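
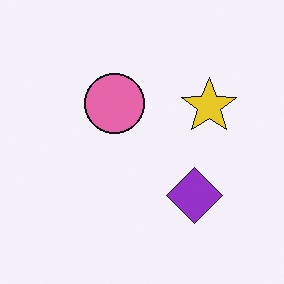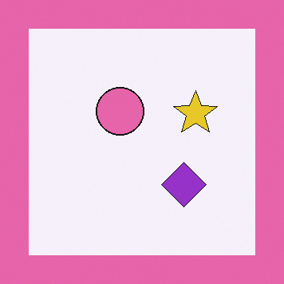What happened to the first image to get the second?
The image was framed with a pink border.

A solid pink frame runs around the edge of the second image, with the content slightly shrunk inside it.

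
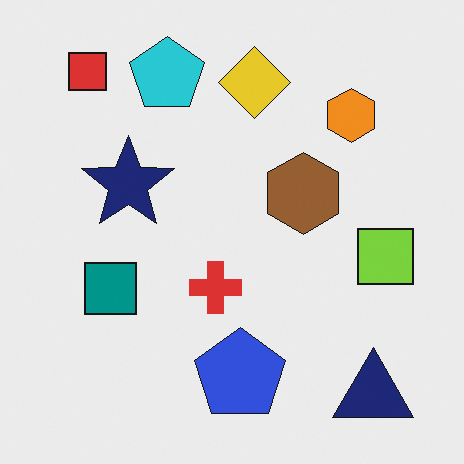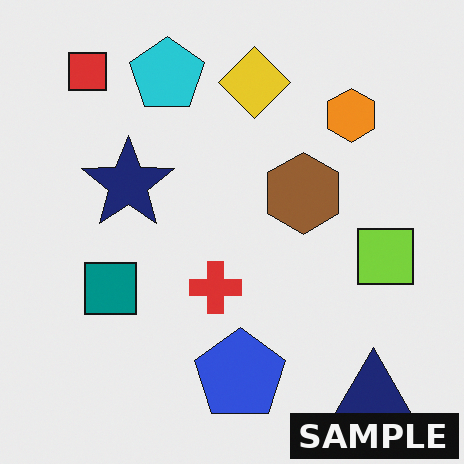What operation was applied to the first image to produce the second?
It was watermarked with the text "SAMPLE" in the lower-right corner.

A dark label reading "SAMPLE" appears in the lower-right corner.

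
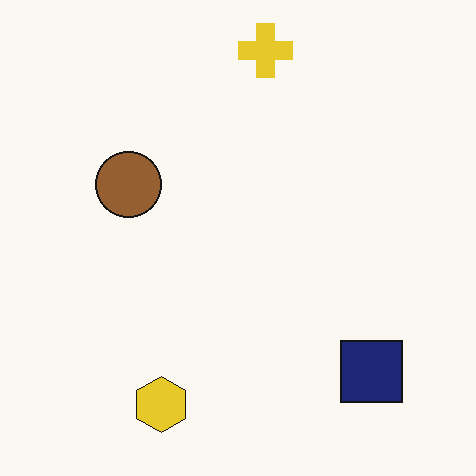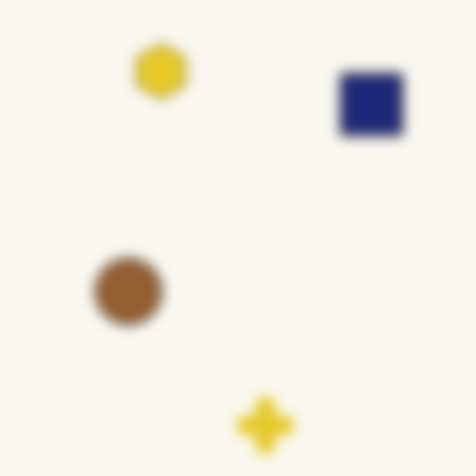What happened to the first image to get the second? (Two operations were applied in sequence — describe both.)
Flipped vertically (top ↔ bottom), then strongly gaussian-blurred.

The yellow cross is in the top of the first image and the bottom of the second — shapes on opposite sides of the horizontal midline have swapped in a mirror flip. Shape edges and outlines are uniformly softened across the whole image.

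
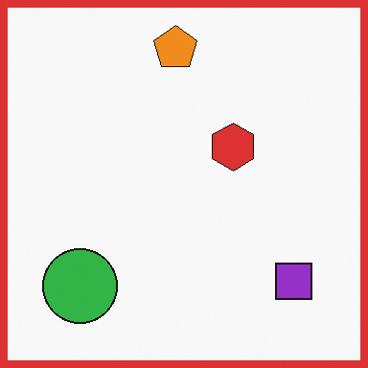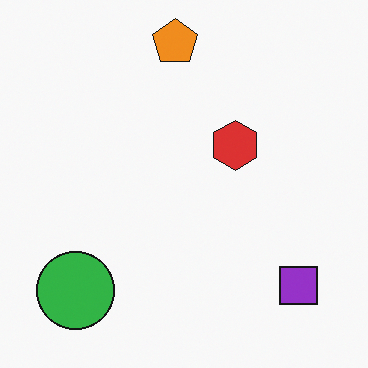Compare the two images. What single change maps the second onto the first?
This is the original image framed with a red border.

A solid red frame runs around the edge of the first image, with the content slightly shrunk inside it.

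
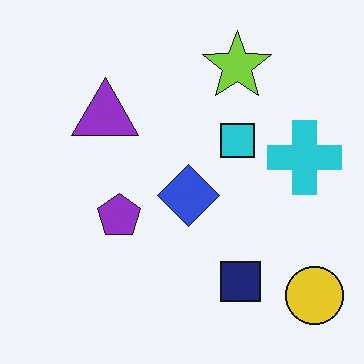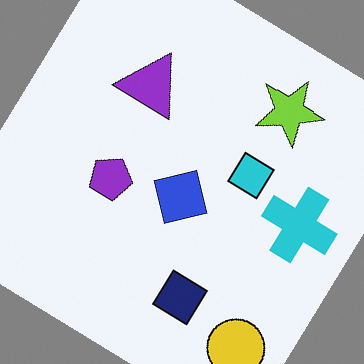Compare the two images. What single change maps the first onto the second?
The second image is the first rotated clockwise by a large amount — several tens of degrees.

Every shape is tilted by the same angle and the image corners show triangular fill wedges — a whole-image rotation by a non-right angle.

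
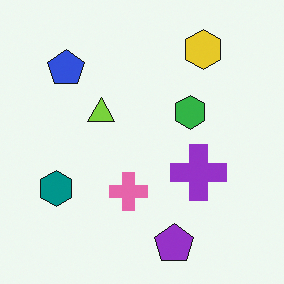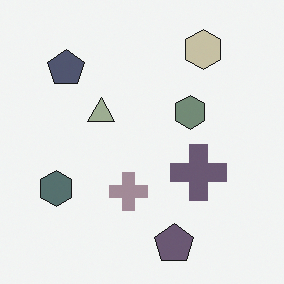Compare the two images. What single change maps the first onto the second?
It was heavily desaturated.

All colors are more muted and greyish — a global saturation change.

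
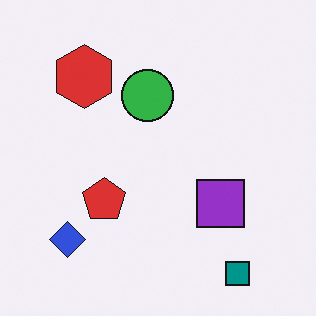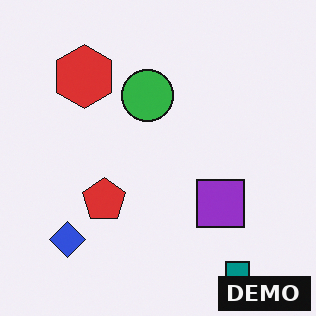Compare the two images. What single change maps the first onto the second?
It was watermarked with the text "DEMO" in the lower-right corner.

A dark label reading "DEMO" appears in the lower-right corner.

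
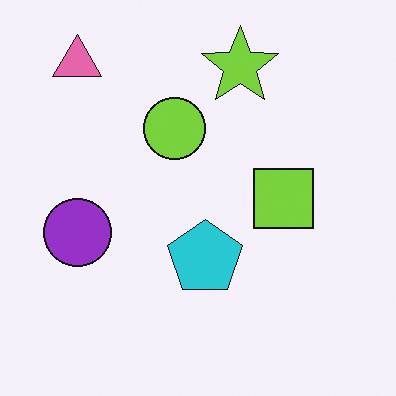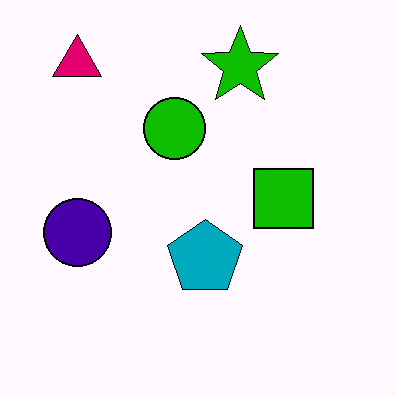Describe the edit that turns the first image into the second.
The transformation is: boosted in contrast.

Tones are pushed away from mid-grey across the whole image — a global contrast change.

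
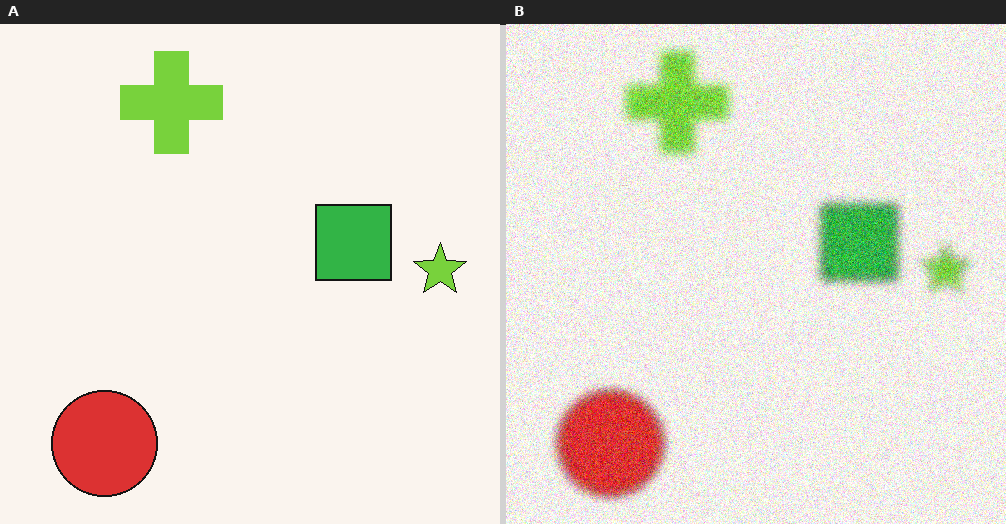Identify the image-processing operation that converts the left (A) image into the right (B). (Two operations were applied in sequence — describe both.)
This is the original image strongly gaussian-blurred, then degraded with a thick layer of grain.

Shape edges and outlines are uniformly softened across the whole image. Random speckle covers the whole image, including the flat background.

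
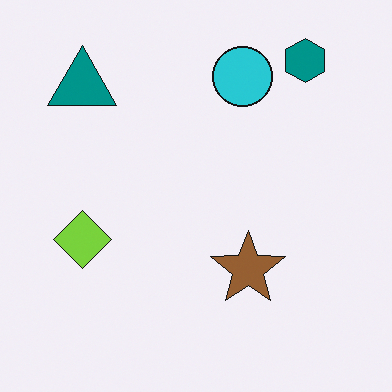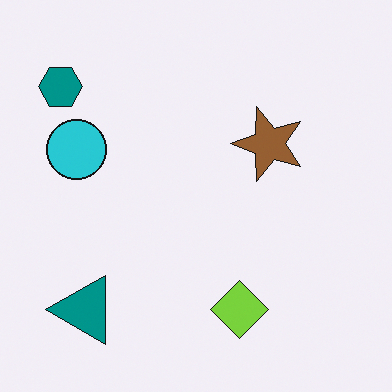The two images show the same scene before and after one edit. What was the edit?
The transformation is: rotated 90° counter-clockwise.

The teal hexagon sits in the top-right of the first image and the top-left of the second — consistent with a whole-image 90° counter-clockwise rotation.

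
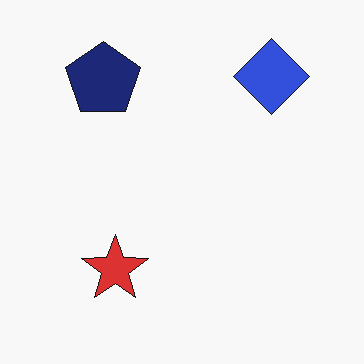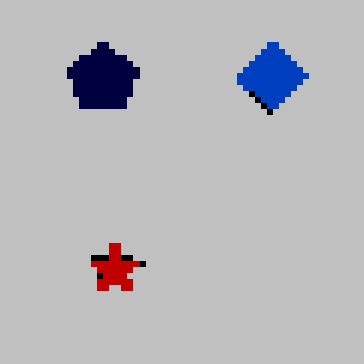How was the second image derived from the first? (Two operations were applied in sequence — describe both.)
It was heavily posterized to just a handful of flat colors, then moderately pixelated.

Each flat color has snapped to a coarser quantized level — most visibly, the near-white background has dropped to a flat grey. Shapes are reduced to large square blocks; fine edges and outlines are lost — a downscale-then-upscale (mosaic) effect.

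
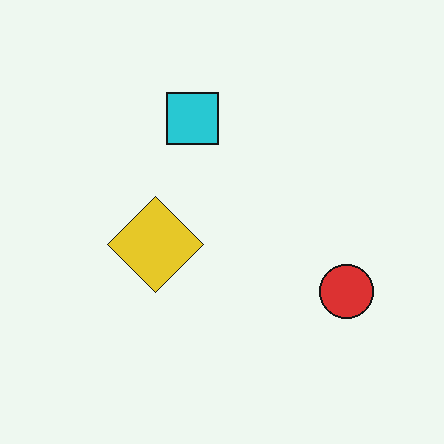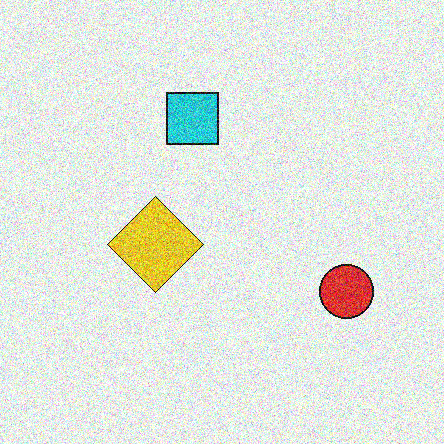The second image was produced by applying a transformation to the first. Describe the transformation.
The image was degraded with a thick layer of grain.

Random speckle covers the whole image, including the flat background.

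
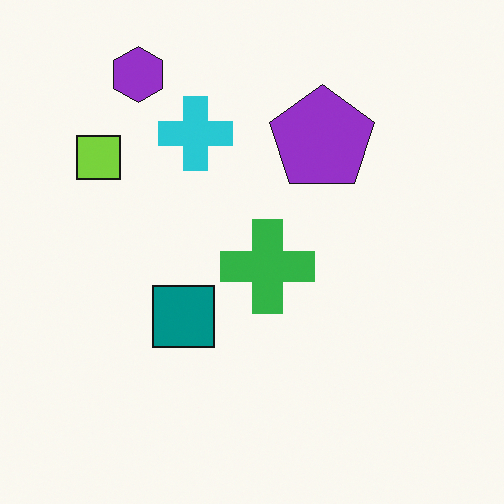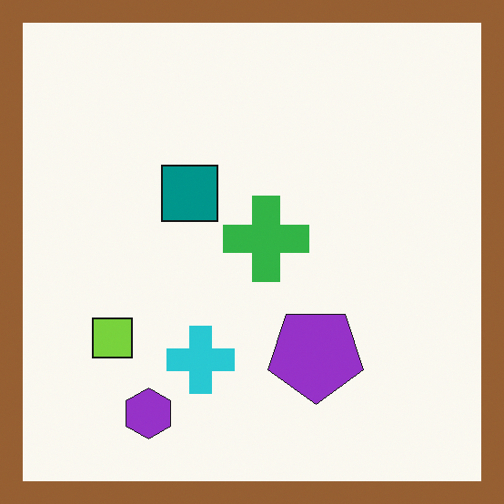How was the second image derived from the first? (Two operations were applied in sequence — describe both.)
Flipped vertically (top ↔ bottom), then framed with a brown border.

The purple hexagon is in the top-left of the first image and the bottom-left of the second — shapes on opposite sides of the horizontal midline have swapped in a mirror flip. A solid brown frame runs around the edge of the second image, with the content slightly shrunk inside it.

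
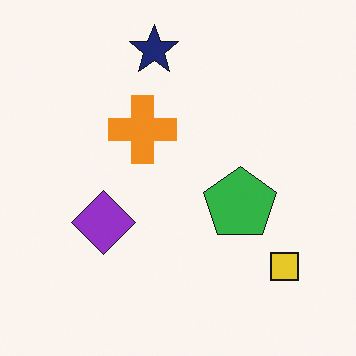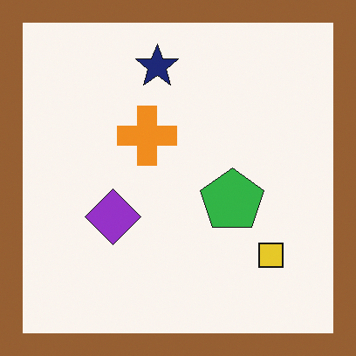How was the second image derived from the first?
Framed with a brown border.

A solid brown frame runs around the edge of the second image, with the content slightly shrunk inside it.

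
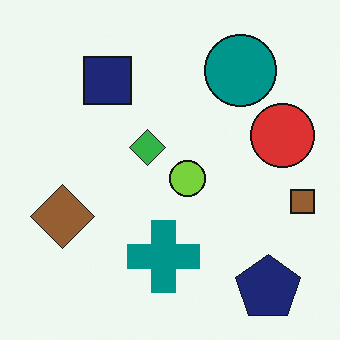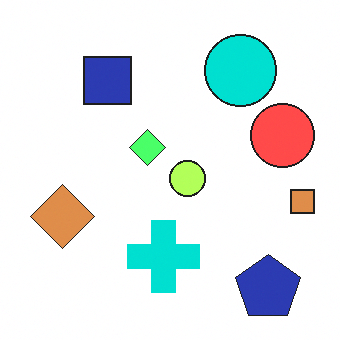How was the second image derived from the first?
The transformation is: substantially brightened.

Every pixel — background and shapes alike — is uniformly brightened.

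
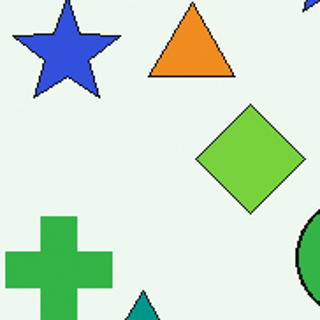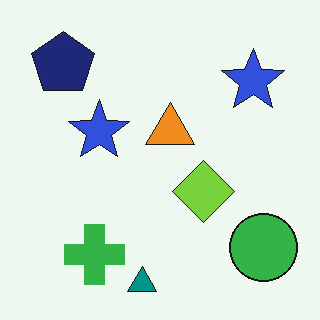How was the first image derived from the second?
Cropped to a noticeably smaller region and rescaled.

The visible shapes are larger and the field of view is narrower; shapes near the original edges may be partly or wholly outside the frame — a crop-and-rescale.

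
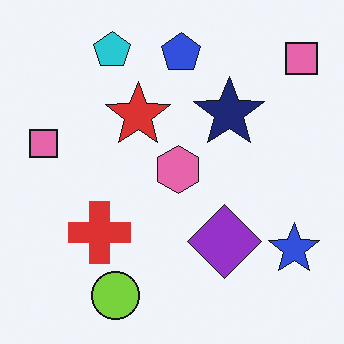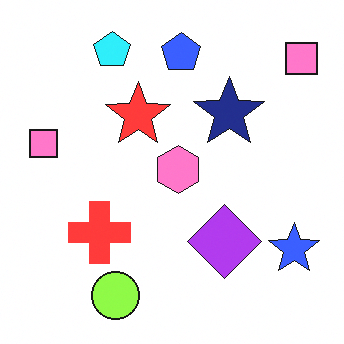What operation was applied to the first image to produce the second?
It was brightened a little.

Every pixel — background and shapes alike — is uniformly brightened.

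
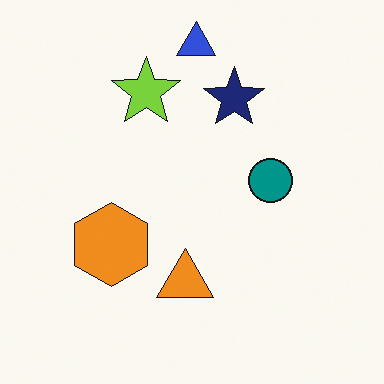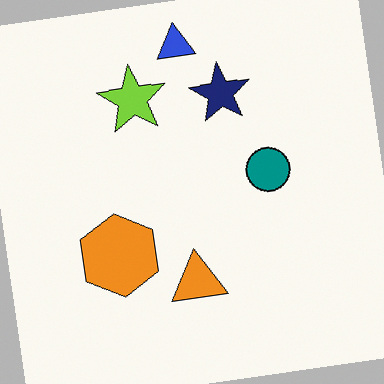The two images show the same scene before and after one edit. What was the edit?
The second image is the first rotated counter-clockwise by a few degrees.

Every shape is tilted by the same angle and the image corners show triangular fill wedges — a whole-image rotation by a non-right angle.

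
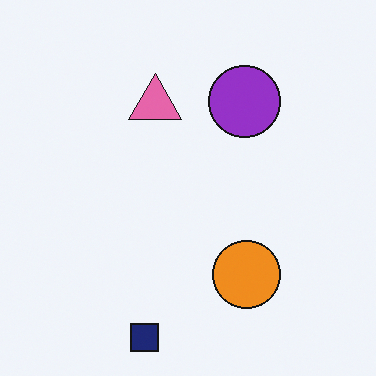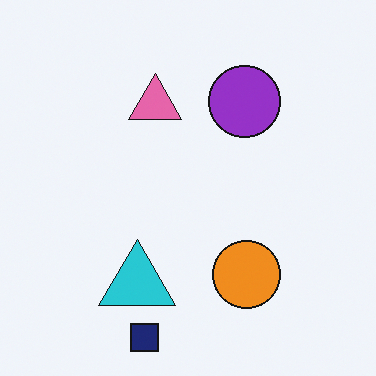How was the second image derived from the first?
It was overlaid with an additional cyan triangle.

A cyan triangle appears in the second image that is absent from the first.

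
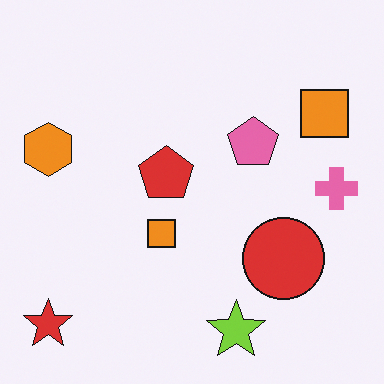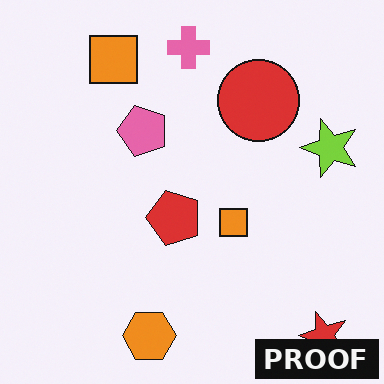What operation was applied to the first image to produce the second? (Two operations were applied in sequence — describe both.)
The image was rotated 90° counter-clockwise, then watermarked with the text "PROOF" in the lower-right corner.

The red star sits in the bottom-left of the first image and the bottom-right of the second — consistent with a whole-image 90° counter-clockwise rotation. A dark label reading "PROOF" appears in the lower-right corner.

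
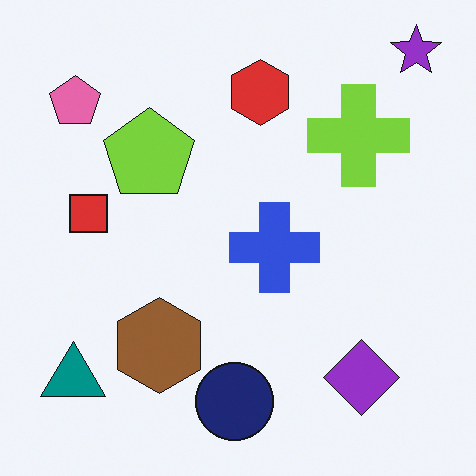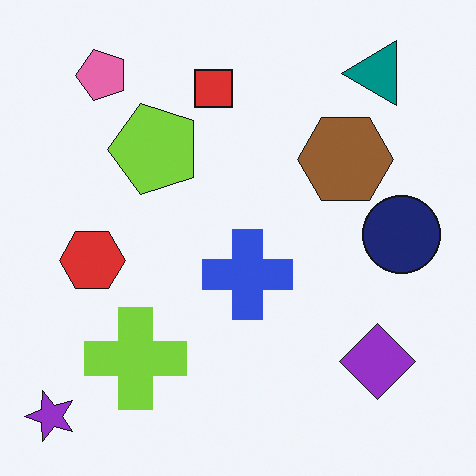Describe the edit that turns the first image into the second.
The transformation is: transposed (reflected across the top-left ↔ bottom-right diagonal).

Shapes have swapped their row and column positions — what was in the top-right is now in the bottom-left — a diagonal reflection.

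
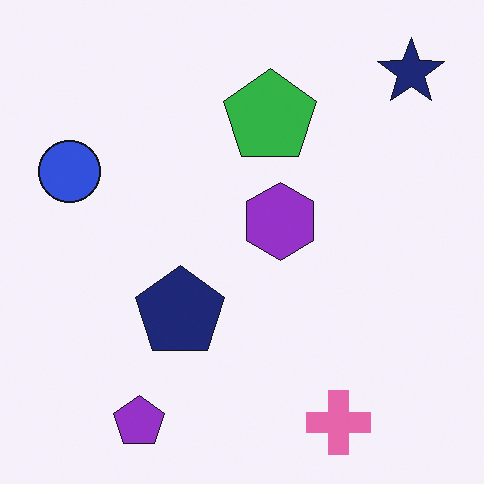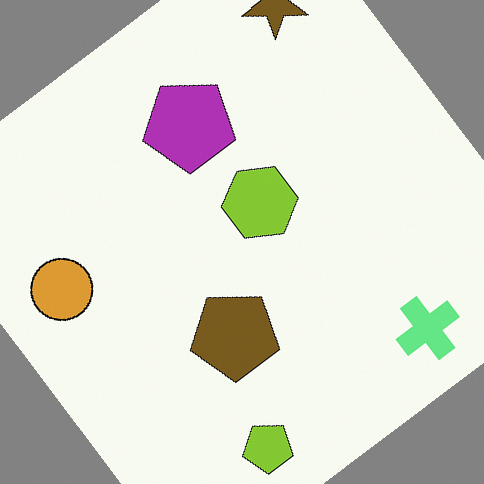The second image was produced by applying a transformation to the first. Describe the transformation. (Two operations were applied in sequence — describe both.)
It was hue-shifted by a large amount, then rotated counter-clockwise by a large amount — several tens of degrees.

Every shape's color has rotated by the same amount around the hue wheel — a uniform hue shift. Every shape is tilted by the same angle and the image corners show triangular fill wedges — a whole-image rotation by a non-right angle.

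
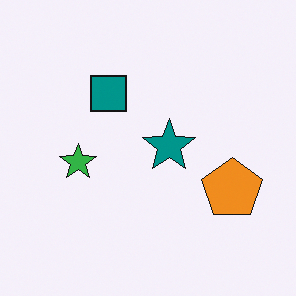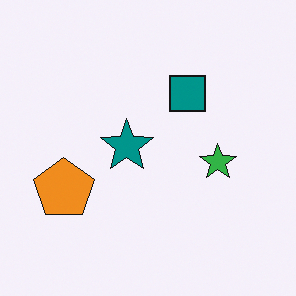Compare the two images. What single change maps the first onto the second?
The second image is the first flipped horizontally (left ↔ right).

The orange pentagon is in the right of the first image and the left of the second — shapes on opposite sides of the vertical midline have swapped in a mirror flip.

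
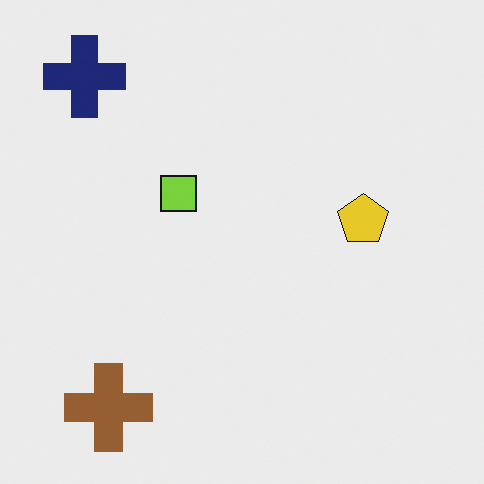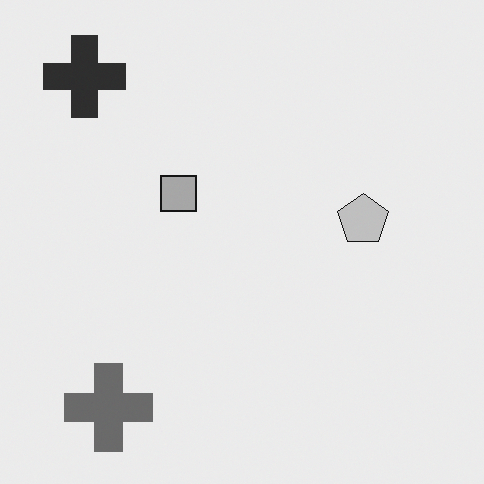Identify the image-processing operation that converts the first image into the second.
This is the original image converted to grayscale.

All color is removed — every shape is now a shade of grey.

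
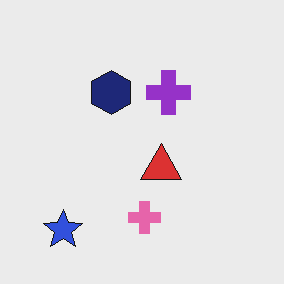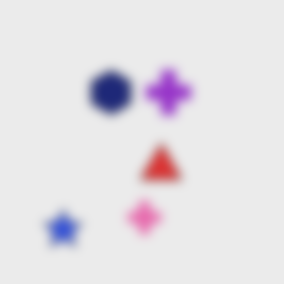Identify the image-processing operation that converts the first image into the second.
It was heavily blurred.

Shape edges and outlines are uniformly softened across the whole image.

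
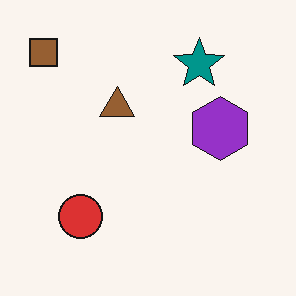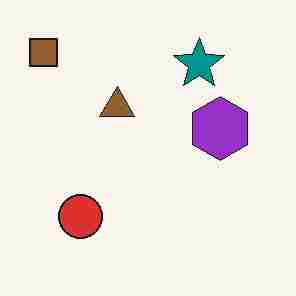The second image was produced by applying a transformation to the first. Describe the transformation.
The second image is the first degraded with heavy JPEG compression.

Blocky 8×8 compression artifacts appear around shape edges and the flat background shows ringing — characteristic JPEG degradation.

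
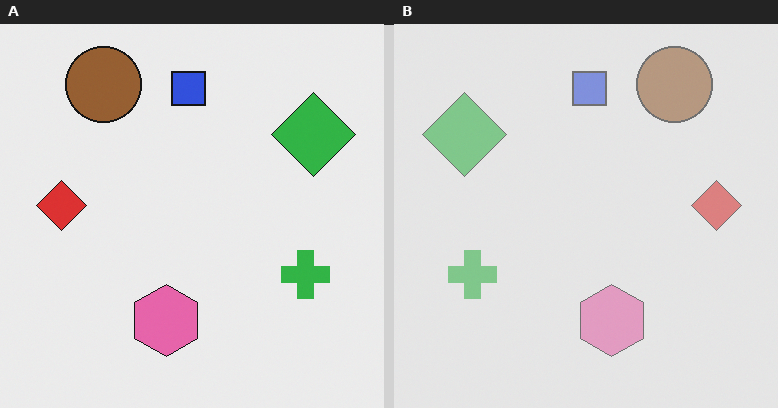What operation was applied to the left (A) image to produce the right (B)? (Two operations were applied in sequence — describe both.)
The transformation is: flipped horizontally (left ↔ right), then given much lower contrast.

The red diamond is in the left of the left (A) image and the right of the right (B) — shapes on opposite sides of the vertical midline have swapped in a mirror flip. Tones are pushed toward mid-grey across the whole image — a global contrast change.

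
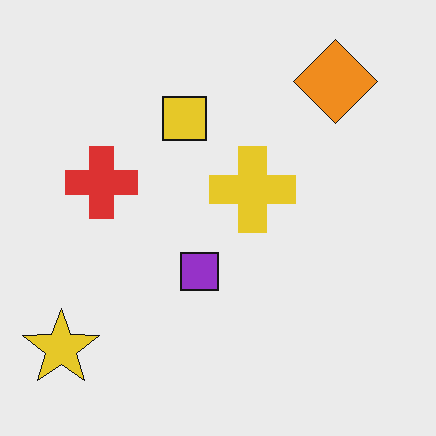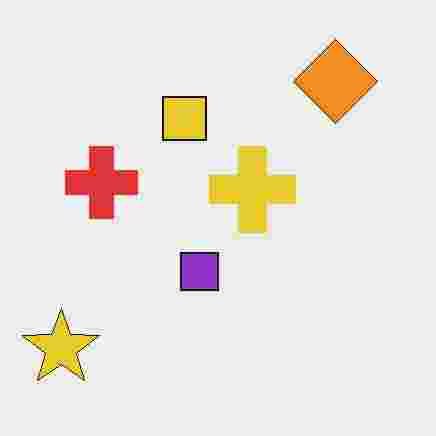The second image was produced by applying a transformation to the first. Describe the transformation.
This is the original image heavily JPEG-compressed with obvious blocking artifacts.

Blocky 8×8 compression artifacts appear around shape edges and the flat background shows ringing — characteristic JPEG degradation.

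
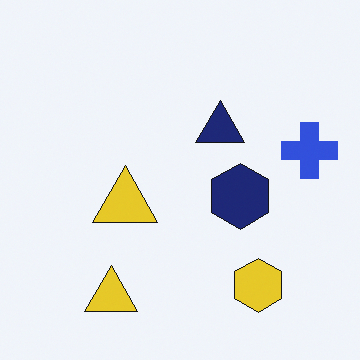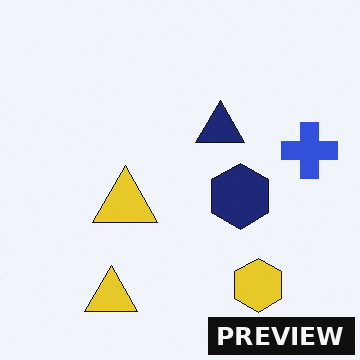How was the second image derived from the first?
This is the original image watermarked with the text "PREVIEW" in the lower-right corner.

A dark label reading "PREVIEW" appears in the lower-right corner.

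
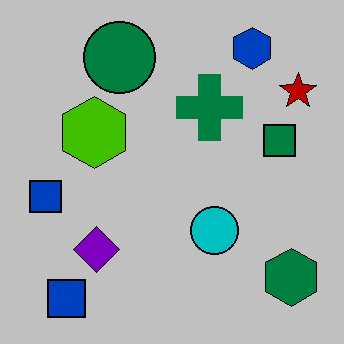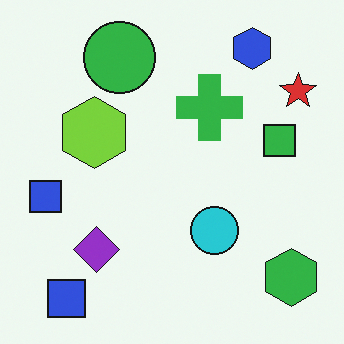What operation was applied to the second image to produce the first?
The transformation is: heavily posterized to just a handful of flat colors.

Each flat color has snapped to a coarser quantized level — most visibly, the near-white background has dropped to a flat grey.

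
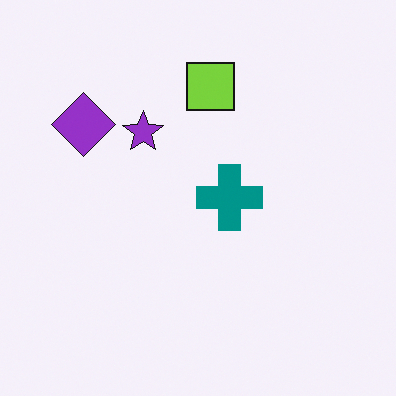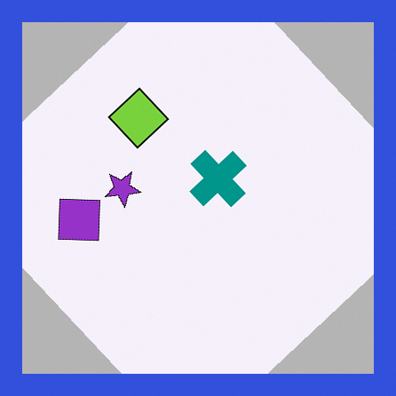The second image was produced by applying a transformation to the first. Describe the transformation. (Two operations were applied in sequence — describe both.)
Rotated counter-clockwise by a large amount — several tens of degrees, then framed with a blue border.

Every shape is tilted by the same angle and the image corners show triangular fill wedges — a whole-image rotation by a non-right angle. A solid blue frame runs around the edge of the second image, with the content slightly shrunk inside it.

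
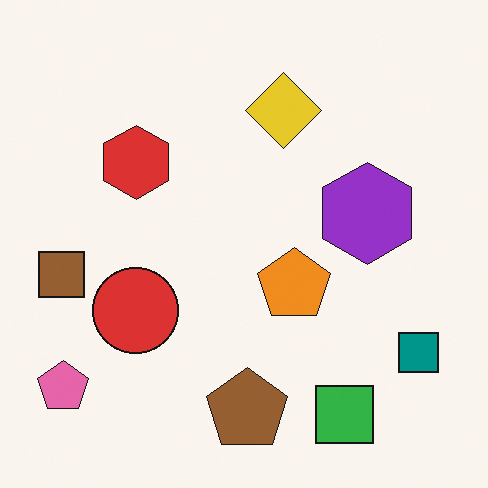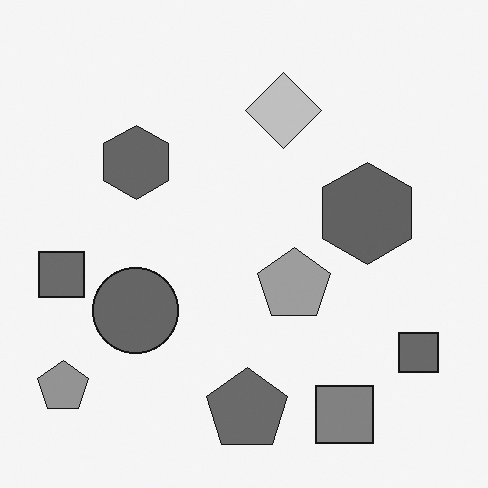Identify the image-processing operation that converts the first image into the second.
The transformation is: converted to grayscale.

All color is removed — every shape is now a shade of grey.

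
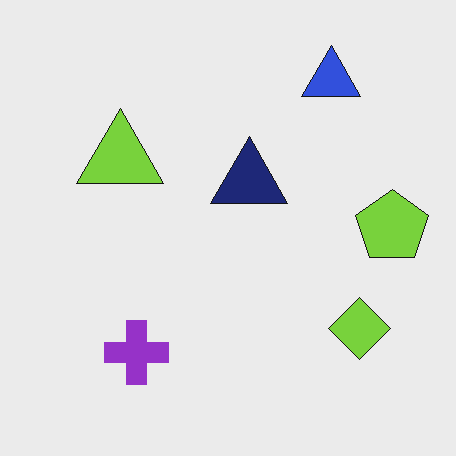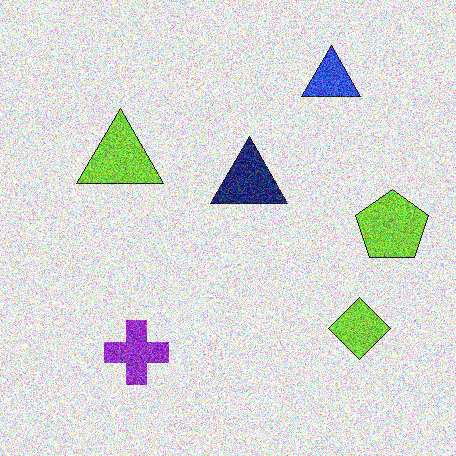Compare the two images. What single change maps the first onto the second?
The image was degraded with heavy additive noise.

Random speckle covers the whole image, including the flat background.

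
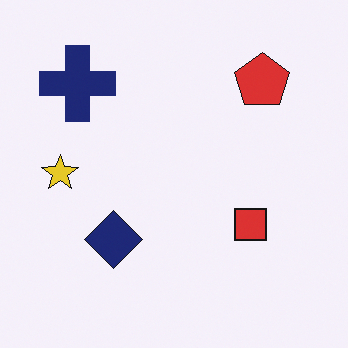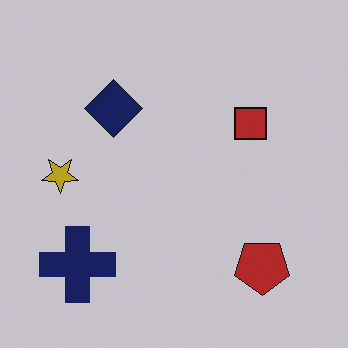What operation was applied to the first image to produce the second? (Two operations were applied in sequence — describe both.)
This is the original image flipped vertically (top ↔ bottom), then slightly darkened.

The red pentagon is in the top-right of the first image and the bottom-right of the second — shapes on opposite sides of the horizontal midline have swapped in a mirror flip. Every pixel — background and shapes alike — is uniformly darkened.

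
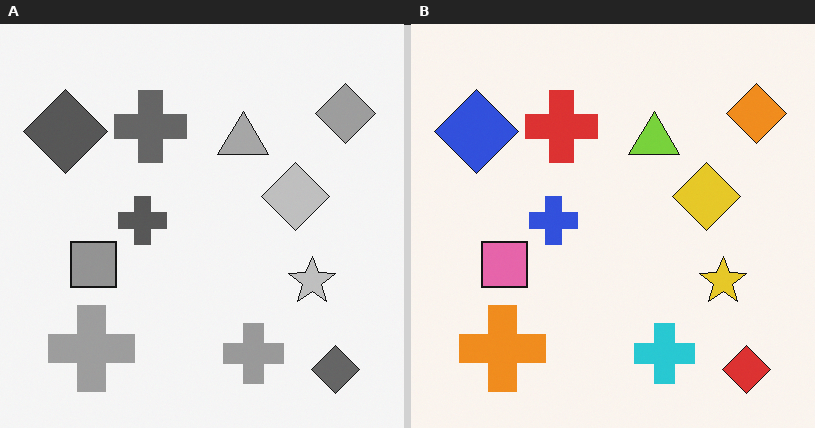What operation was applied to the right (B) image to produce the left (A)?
The image was converted to grayscale.

All color is removed — every shape is now a shade of grey.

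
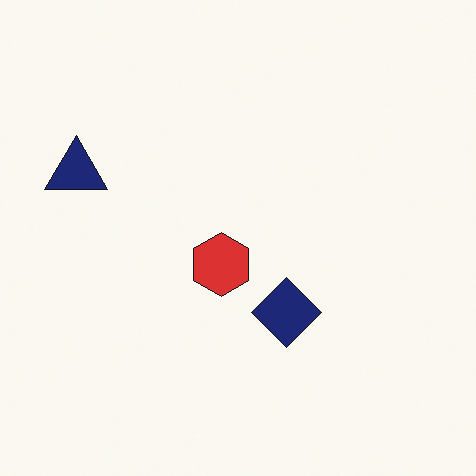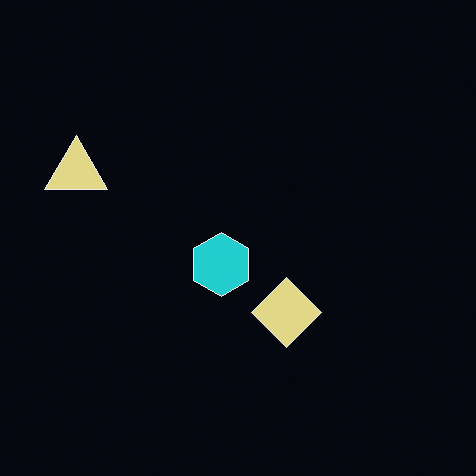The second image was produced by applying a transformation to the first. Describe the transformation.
The second image is the first color-inverted (negative).

The light background has become dark and every shape's color is its complement — a photographic negative.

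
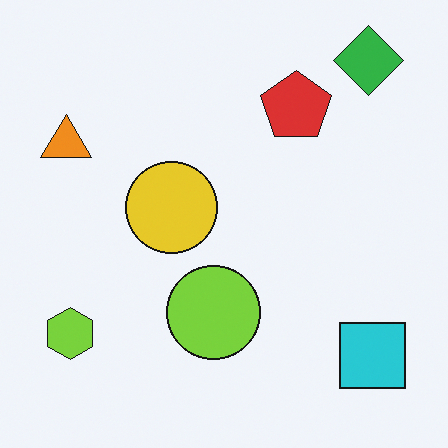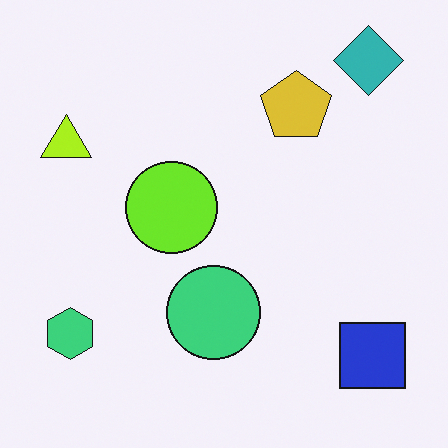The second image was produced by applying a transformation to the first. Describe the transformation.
This is the original image hue-shifted by a small amount.

Every shape's color has rotated by the same amount around the hue wheel — a uniform hue shift.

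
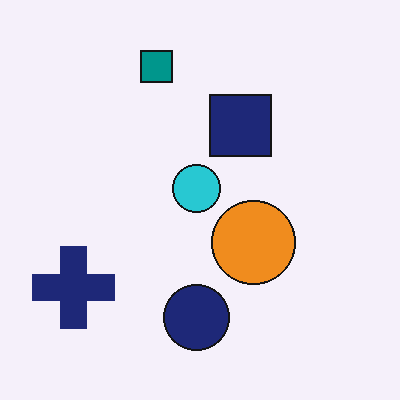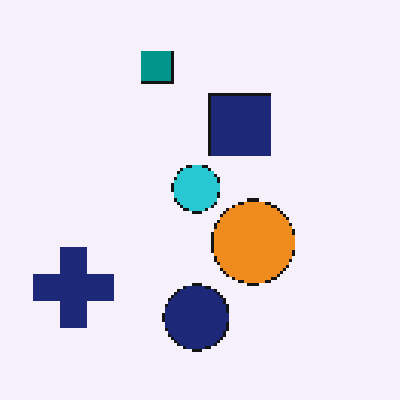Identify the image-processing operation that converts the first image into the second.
The image was mildly pixelated.

Shapes are reduced to large square blocks; fine edges and outlines are lost — a downscale-then-upscale (mosaic) effect.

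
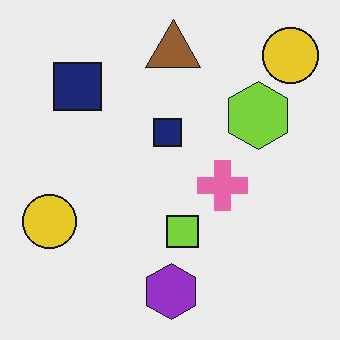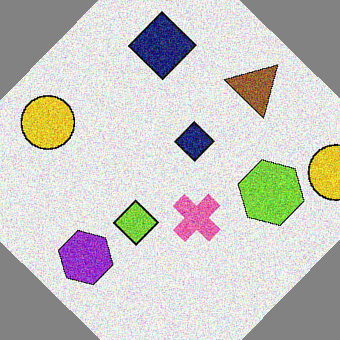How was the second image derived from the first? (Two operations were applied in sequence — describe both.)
The transformation is: degraded with moderate additive noise, then rotated clockwise by a large amount — several tens of degrees.

Random speckle covers the whole image, including the flat background. Every shape is tilted by the same angle and the image corners show triangular fill wedges — a whole-image rotation by a non-right angle.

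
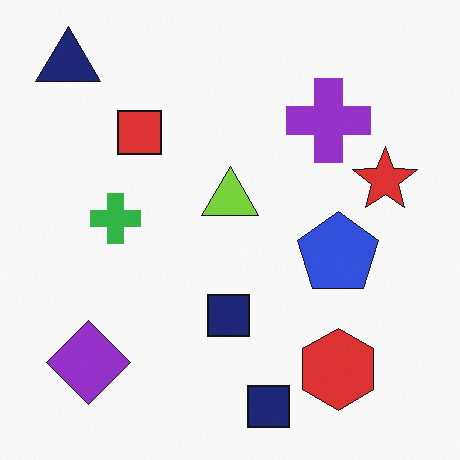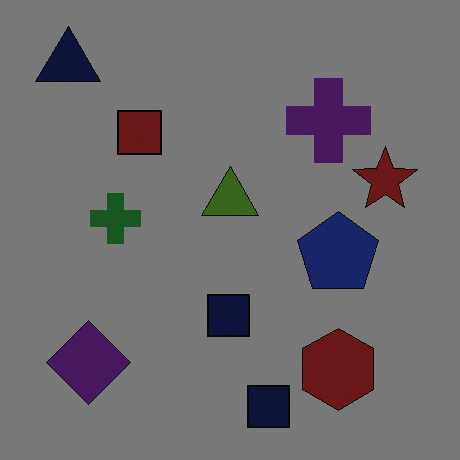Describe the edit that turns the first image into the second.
It was substantially darkened.

Every pixel — background and shapes alike — is uniformly darkened.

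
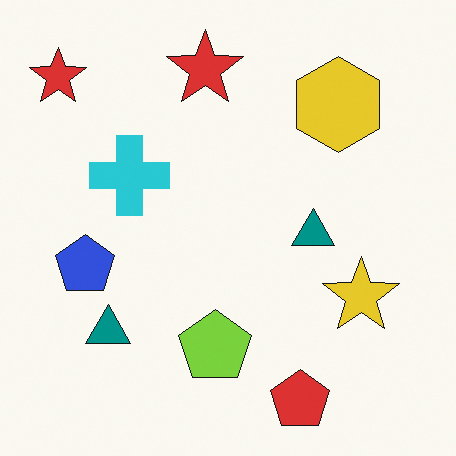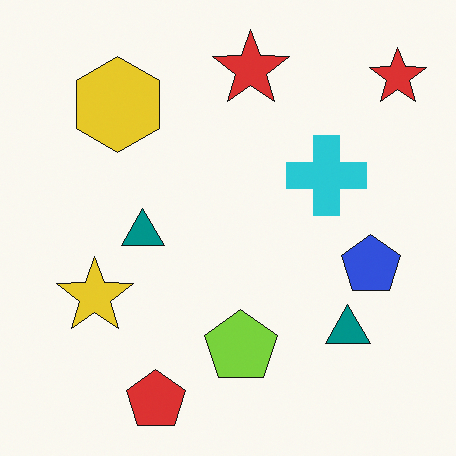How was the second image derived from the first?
It was flipped horizontally (left ↔ right).

The blue pentagon is in the left of the first image and the right of the second — shapes on opposite sides of the vertical midline have swapped in a mirror flip.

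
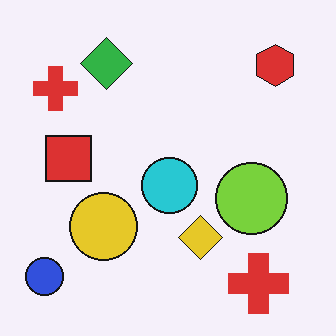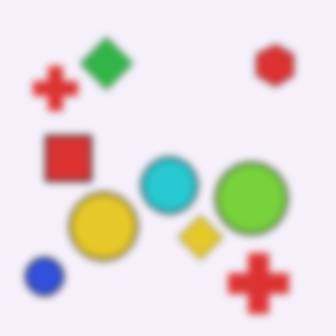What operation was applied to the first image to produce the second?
The transformation is: moderately blurred.

Shape edges and outlines are uniformly softened across the whole image.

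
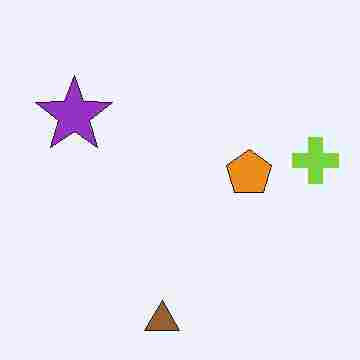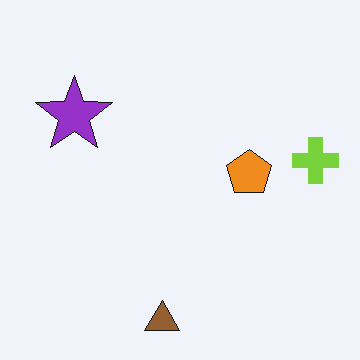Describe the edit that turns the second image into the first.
Heavily JPEG-compressed with obvious blocking artifacts.

Blocky 8×8 compression artifacts appear around shape edges and the flat background shows ringing — characteristic JPEG degradation.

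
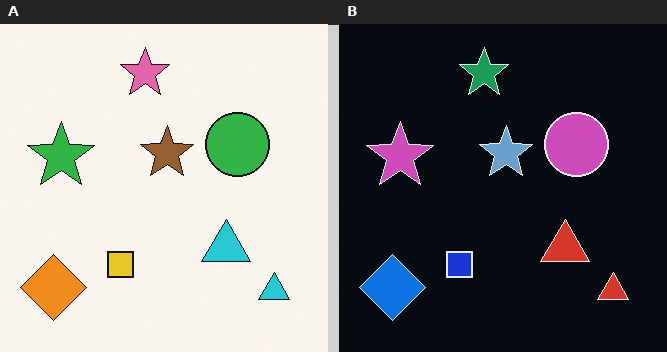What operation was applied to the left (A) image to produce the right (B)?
This is the original image color-inverted (negative).

The light background has become dark and every shape's color is its complement — a photographic negative.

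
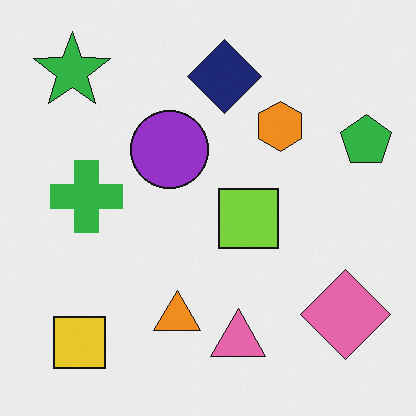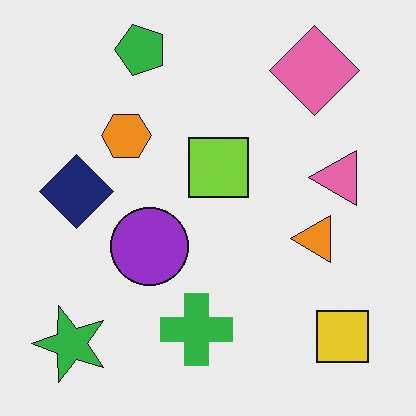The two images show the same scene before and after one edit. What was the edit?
The transformation is: rotated 90° counter-clockwise.

The green star sits in the top-left of the first image and the bottom-left of the second — consistent with a whole-image 90° counter-clockwise rotation.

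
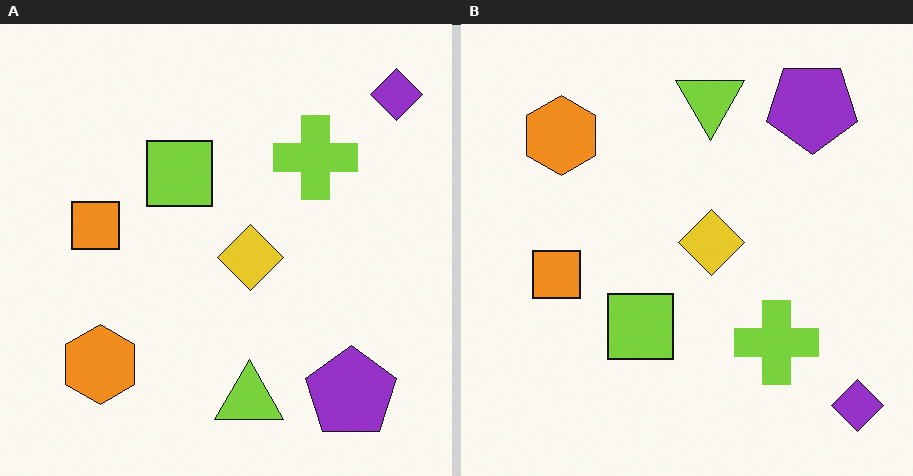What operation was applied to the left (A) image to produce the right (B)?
The image was flipped vertically (top ↔ bottom).

The purple diamond is in the top-right of the left (A) image and the bottom-right of the right (B) — shapes on opposite sides of the horizontal midline have swapped in a mirror flip.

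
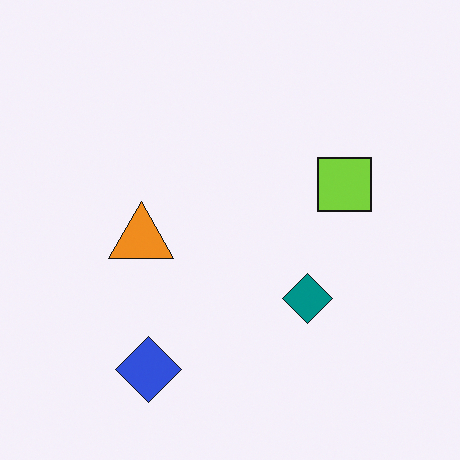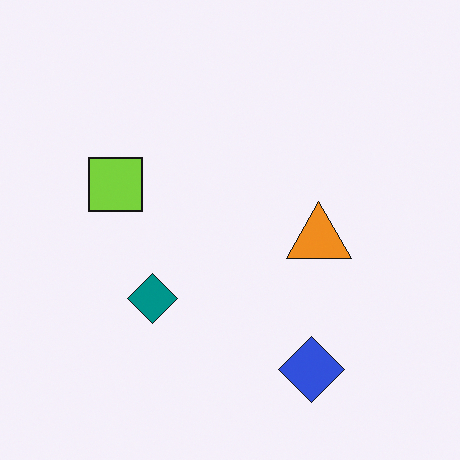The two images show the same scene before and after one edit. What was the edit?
It was flipped horizontally (left ↔ right).

The lime square is in the right of the first image and the left of the second — shapes on opposite sides of the vertical midline have swapped in a mirror flip.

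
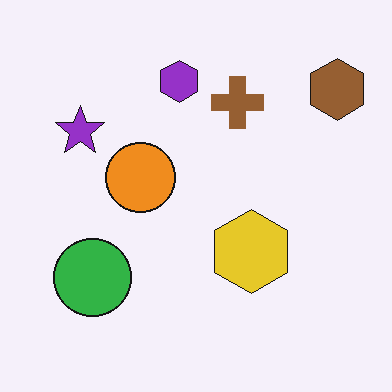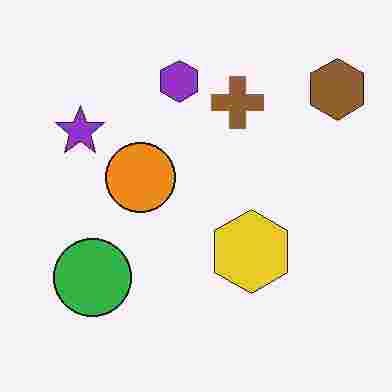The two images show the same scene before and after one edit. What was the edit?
It was degraded with heavy JPEG compression.

Blocky 8×8 compression artifacts appear around shape edges and the flat background shows ringing — characteristic JPEG degradation.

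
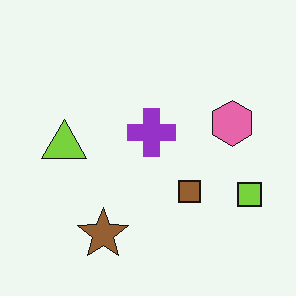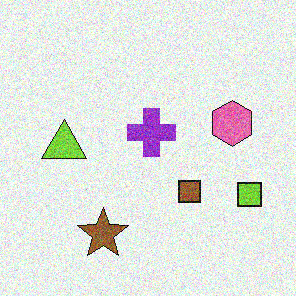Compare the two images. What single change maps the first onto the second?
The second image is the first degraded with strong gaussian noise.

Random speckle covers the whole image, including the flat background.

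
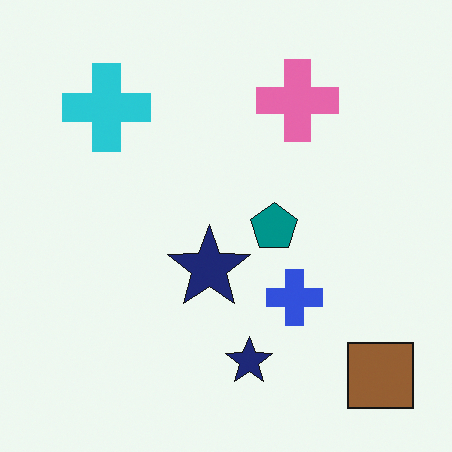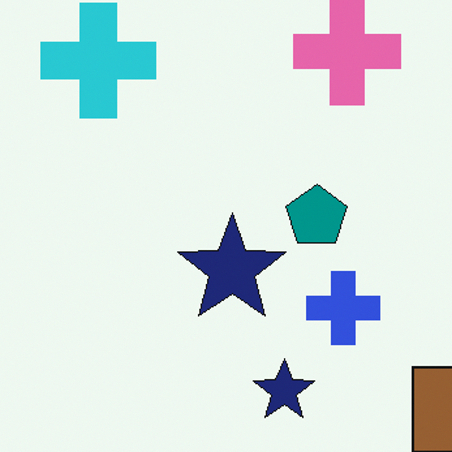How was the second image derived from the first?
The image was cropped slightly and scaled back up.

The visible shapes are larger and the field of view is narrower; shapes near the original edges may be partly or wholly outside the frame — a crop-and-rescale.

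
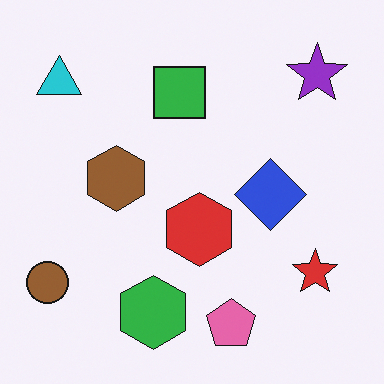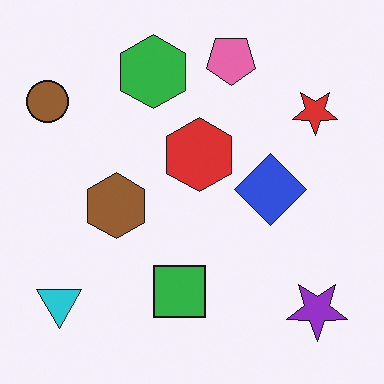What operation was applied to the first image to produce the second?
It was flipped vertically (top ↔ bottom).

The pink pentagon is in the bottom of the first image and the top of the second — shapes on opposite sides of the horizontal midline have swapped in a mirror flip.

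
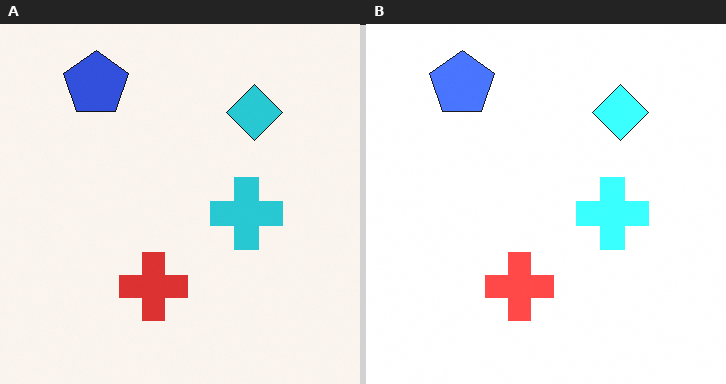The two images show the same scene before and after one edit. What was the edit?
The right (B) image is the left (A) brightened a lot.

Every pixel — background and shapes alike — is uniformly brightened.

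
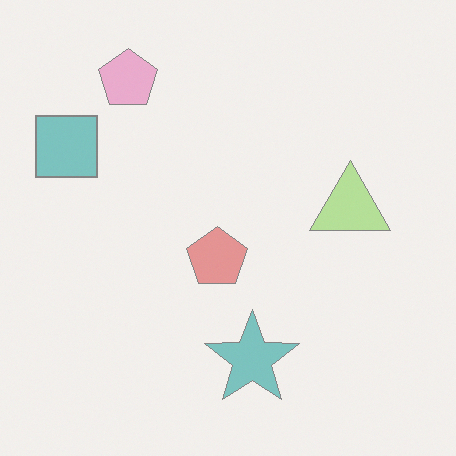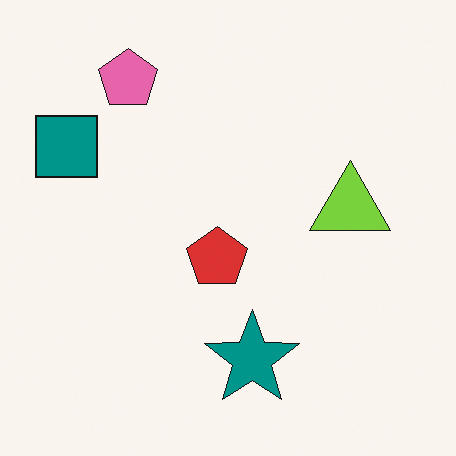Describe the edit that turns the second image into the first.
Given much lower contrast.

Tones are pushed toward mid-grey across the whole image — a global contrast change.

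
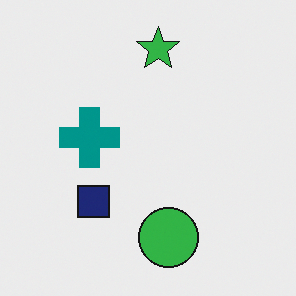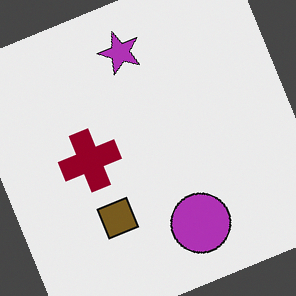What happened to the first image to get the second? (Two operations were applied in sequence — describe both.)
This is the original image rotated counter-clockwise by a moderate amount, then hue-shifted through roughly half the color wheel.

Every shape is tilted by the same angle and the image corners show triangular fill wedges — a whole-image rotation by a non-right angle. Every shape's color has rotated by the same amount around the hue wheel — a uniform hue shift.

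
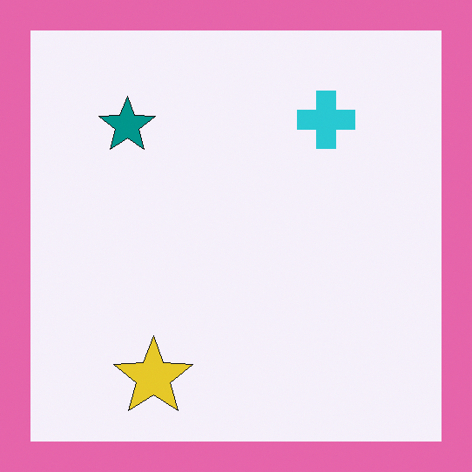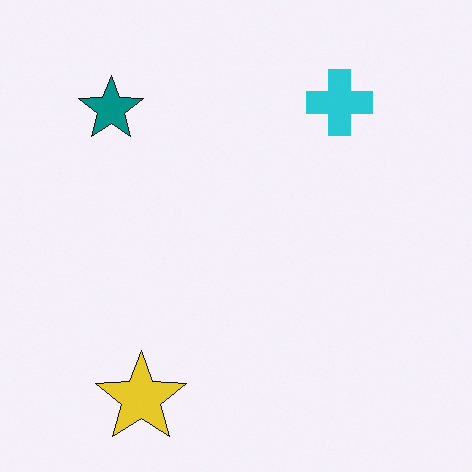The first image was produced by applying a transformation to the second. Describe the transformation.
The first image is the second framed with a pink border.

A solid pink frame runs around the edge of the first image, with the content slightly shrunk inside it.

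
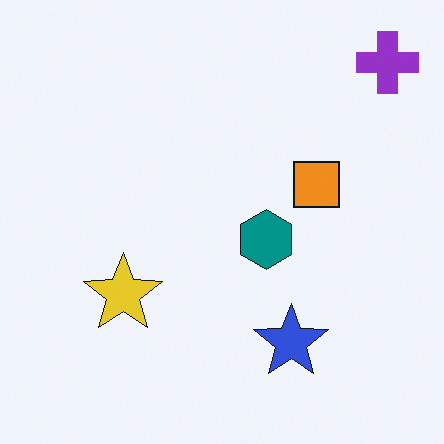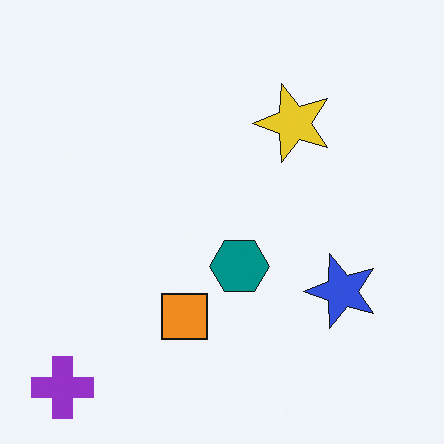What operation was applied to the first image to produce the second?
The transformation is: transposed (reflected across the top-left ↔ bottom-right diagonal).

Shapes have swapped their row and column positions — what was in the top-right is now in the bottom-left — a diagonal reflection.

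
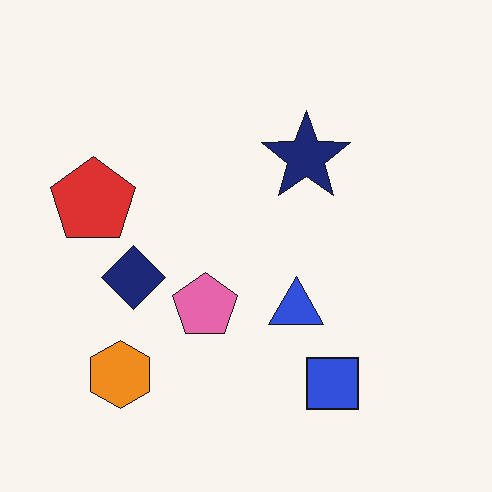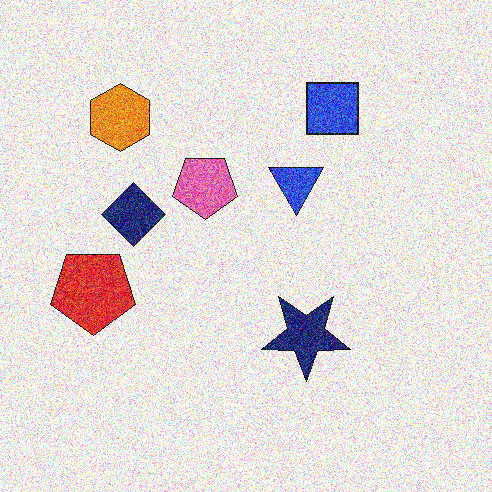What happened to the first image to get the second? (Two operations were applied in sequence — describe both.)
The second image is the first flipped vertically (top ↔ bottom), then degraded with heavy additive noise.

The blue square is in the bottom-right of the first image and the top-right of the second — shapes on opposite sides of the horizontal midline have swapped in a mirror flip. Random speckle covers the whole image, including the flat background.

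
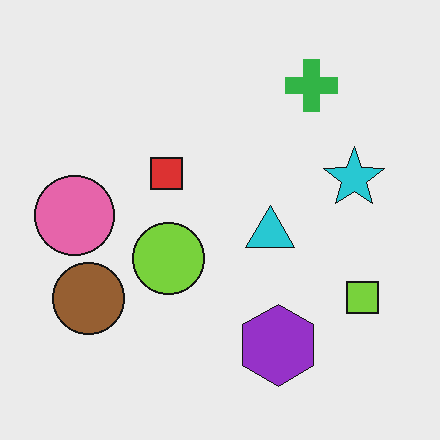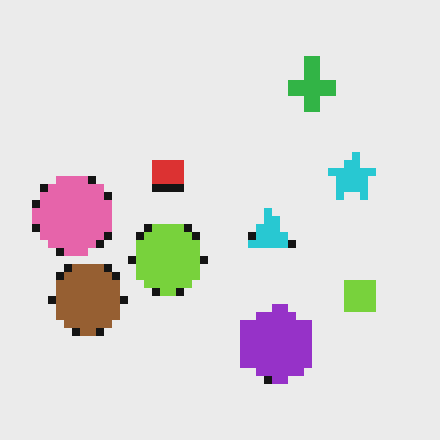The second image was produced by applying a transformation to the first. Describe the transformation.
It was moderately pixelated.

Shapes are reduced to large square blocks; fine edges and outlines are lost — a downscale-then-upscale (mosaic) effect.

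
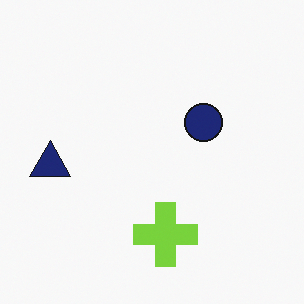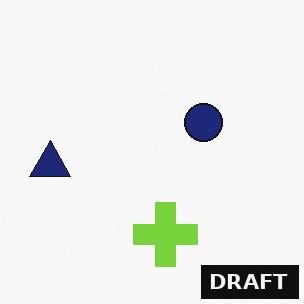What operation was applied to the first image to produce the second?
This is the original image watermarked with the text "DRAFT" in the lower-right corner.

A dark label reading "DRAFT" appears in the lower-right corner.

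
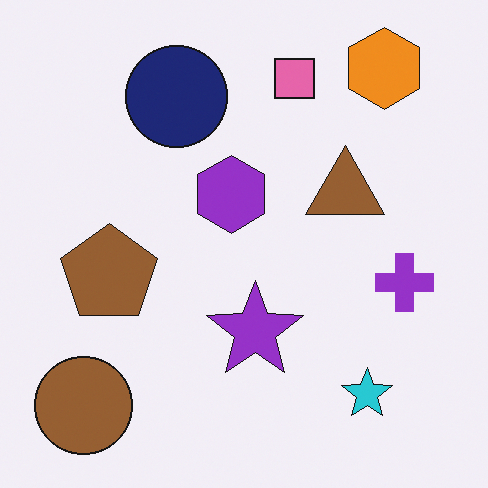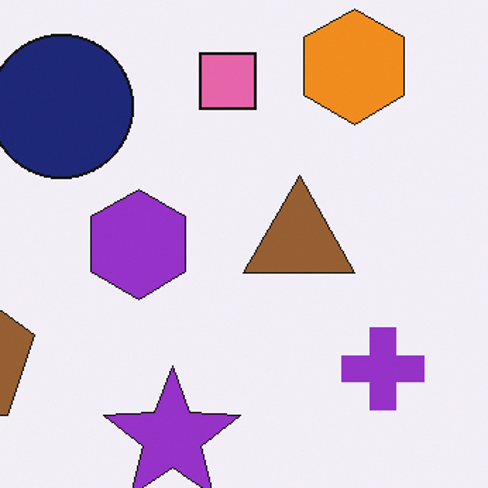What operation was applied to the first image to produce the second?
The image was cropped to a modestly smaller region and rescaled.

The visible shapes are larger and the field of view is narrower; shapes near the original edges may be partly or wholly outside the frame — a crop-and-rescale.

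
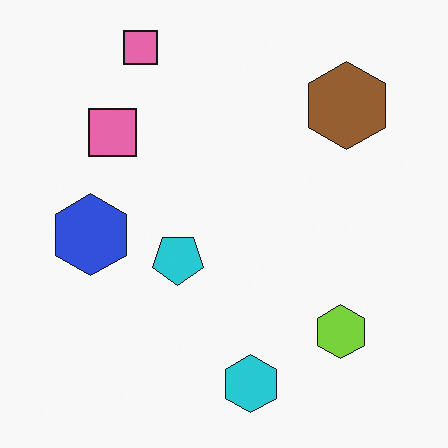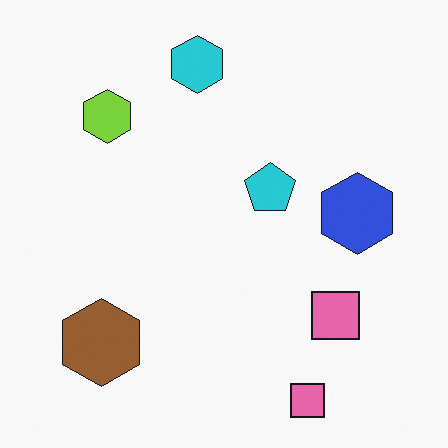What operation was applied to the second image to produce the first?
This is the original image rotated 180°.

The brown hexagon sits in the bottom-left of the second image and the top-right of the first — consistent with a whole-image 180° rotation.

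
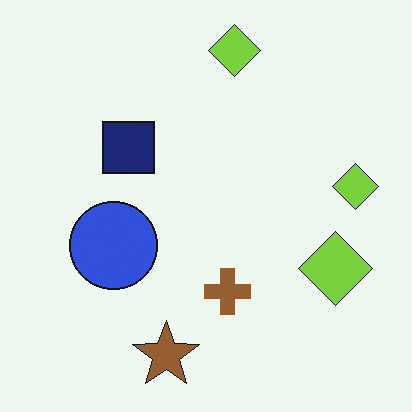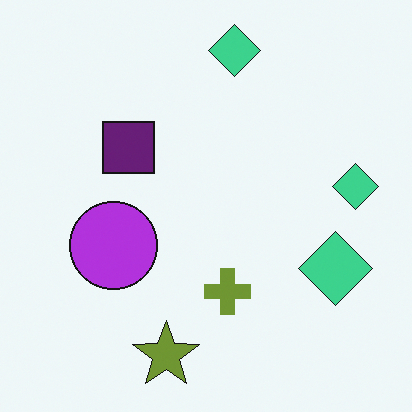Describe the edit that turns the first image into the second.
The second image is the first hue-shifted by a small amount.

Every shape's color has rotated by the same amount around the hue wheel — a uniform hue shift.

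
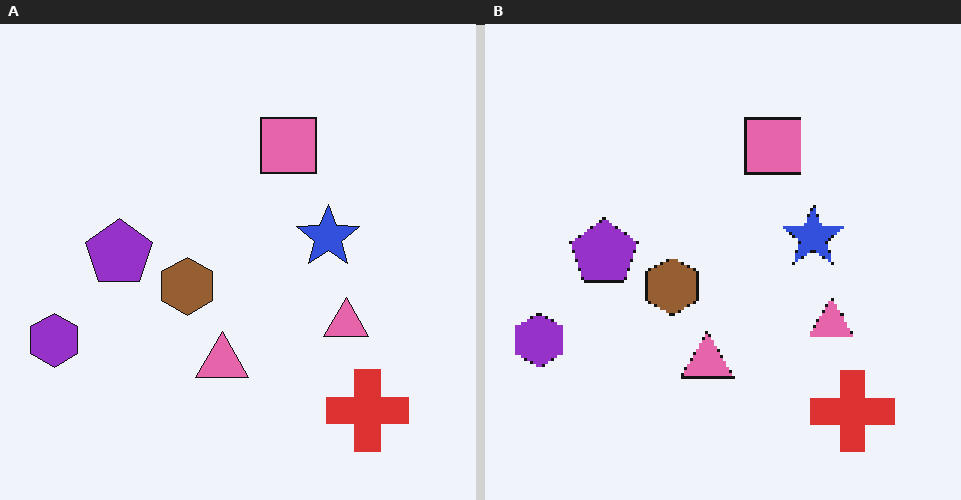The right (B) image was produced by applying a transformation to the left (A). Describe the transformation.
It was lightly pixelated (a mild mosaic effect).

Shapes are reduced to large square blocks; fine edges and outlines are lost — a downscale-then-upscale (mosaic) effect.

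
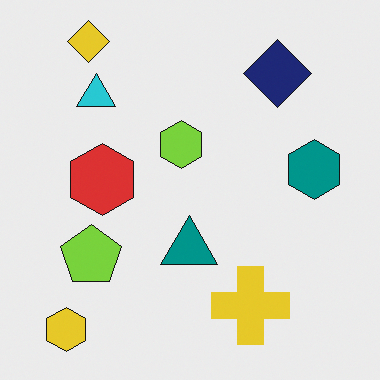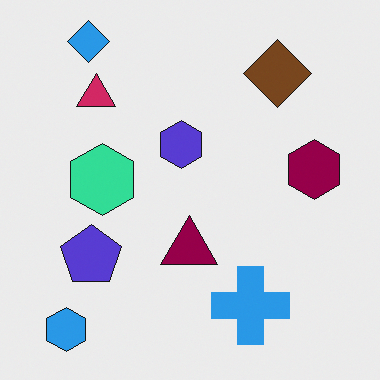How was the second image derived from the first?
The second image is the first hue-shifted noticeably.

Every shape's color has rotated by the same amount around the hue wheel — a uniform hue shift.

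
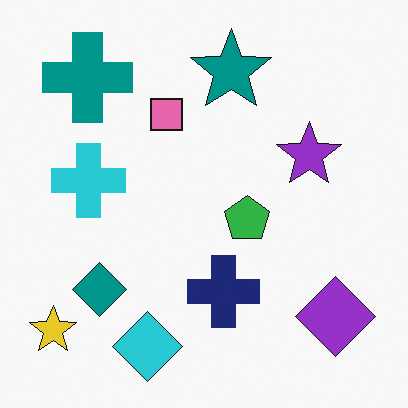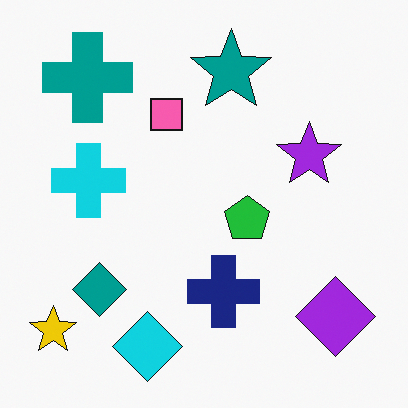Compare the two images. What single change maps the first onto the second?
It was slightly oversaturated.

All colors are more vivid — a global saturation change.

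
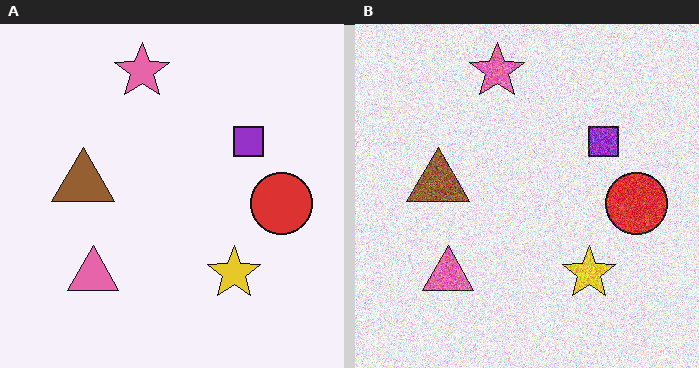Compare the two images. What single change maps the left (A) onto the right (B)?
It was degraded with heavy additive noise.

Random speckle covers the whole image, including the flat background.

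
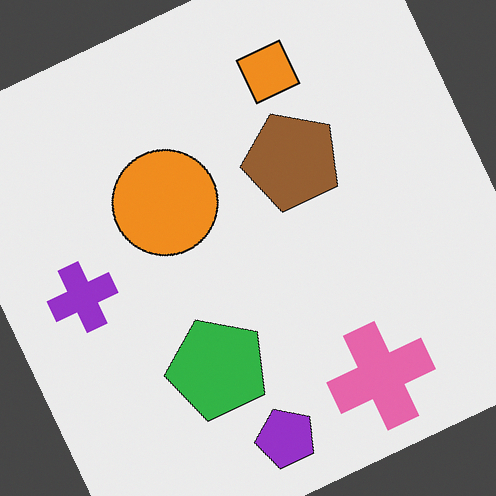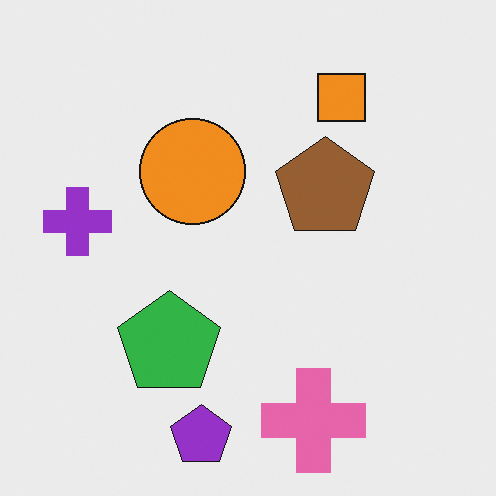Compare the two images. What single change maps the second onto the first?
The transformation is: rotated counter-clockwise by a moderate amount.

Every shape is tilted by the same angle and the image corners show triangular fill wedges — a whole-image rotation by a non-right angle.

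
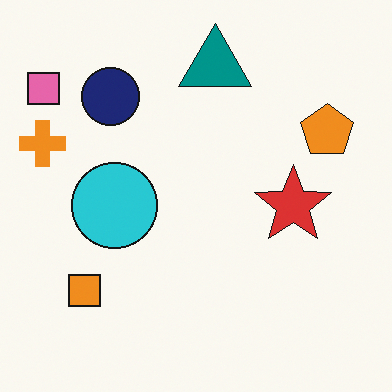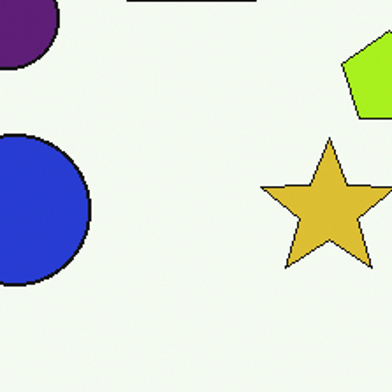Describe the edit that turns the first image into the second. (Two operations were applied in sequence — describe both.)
The second image is the first hue-shifted slightly, then cropped tightly and scaled back up.

Every shape's color has rotated by the same amount around the hue wheel — a uniform hue shift. The visible shapes are larger and the field of view is narrower; shapes near the original edges may be partly or wholly outside the frame — a crop-and-rescale.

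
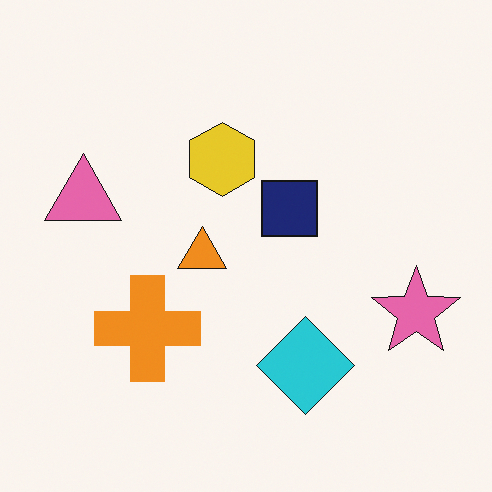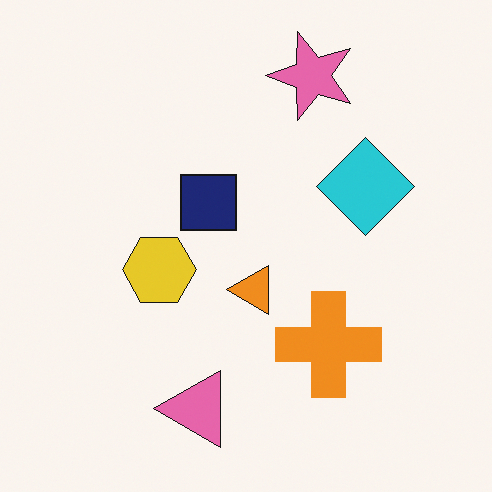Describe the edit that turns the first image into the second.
Rotated 90° counter-clockwise.

The pink star sits in the right of the first image and the top of the second — consistent with a whole-image 90° counter-clockwise rotation.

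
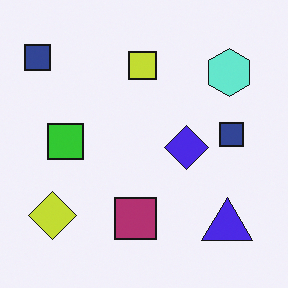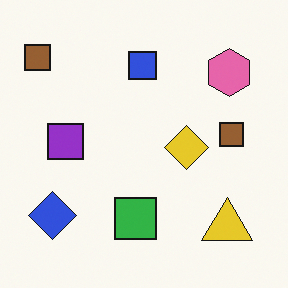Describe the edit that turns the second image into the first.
The first image is the second hue-shifted through roughly half the color wheel.

Every shape's color has rotated by the same amount around the hue wheel — a uniform hue shift.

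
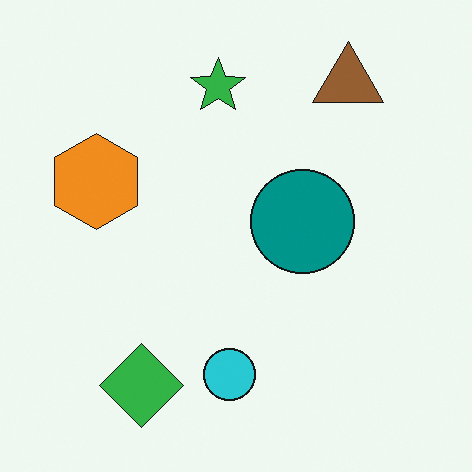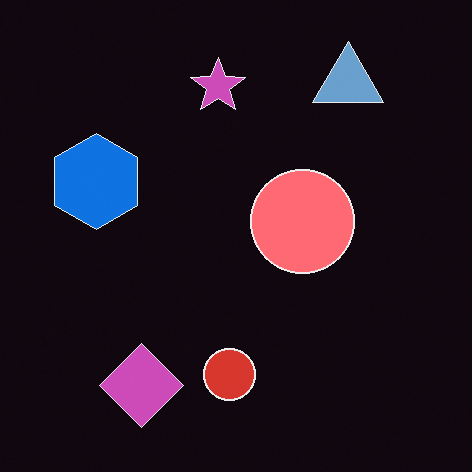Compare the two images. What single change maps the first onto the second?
The image was color-inverted (negative).

The light background has become dark and every shape's color is its complement — a photographic negative.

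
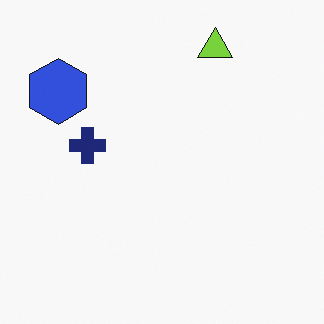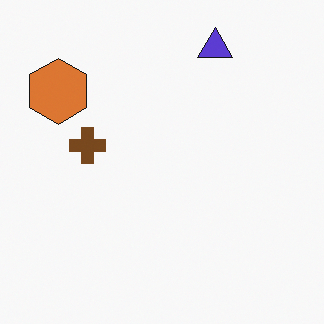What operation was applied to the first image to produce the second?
The transformation is: hue-shifted through roughly half the color wheel.

Every shape's color has rotated by the same amount around the hue wheel — a uniform hue shift.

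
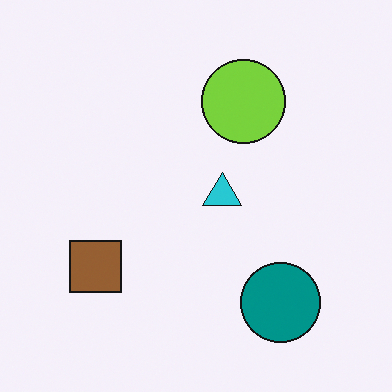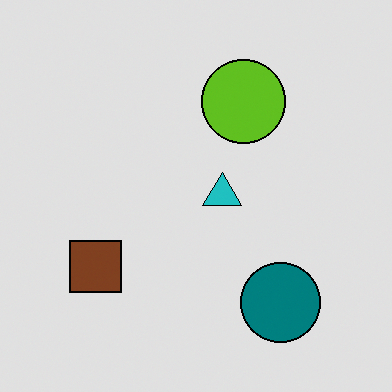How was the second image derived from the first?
The image was posterized to a reduced palette.

Each flat color has snapped to a coarser quantized level — most visibly, the near-white background has dropped to a flat grey.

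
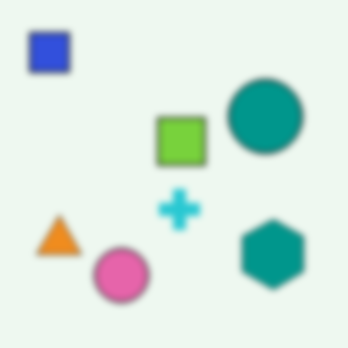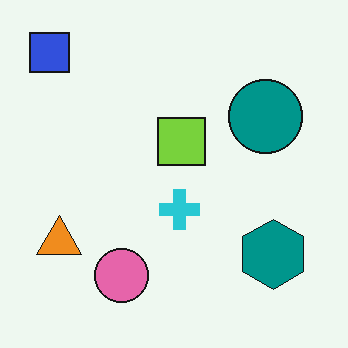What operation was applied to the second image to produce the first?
Noticeably gaussian-blurred.

Shape edges and outlines are uniformly softened across the whole image.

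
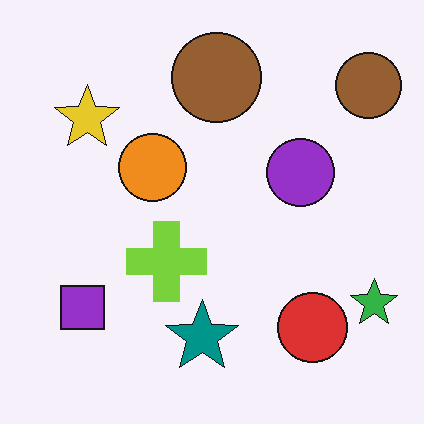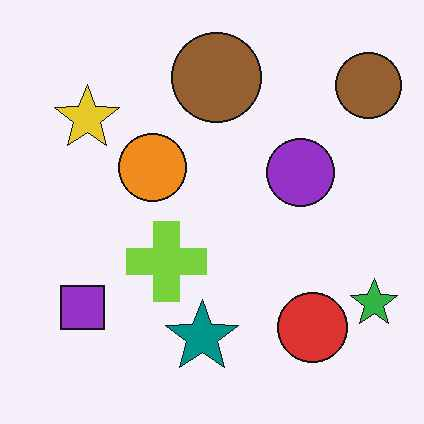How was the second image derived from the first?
This is the original image given moderate JPEG compression.

Blocky 8×8 compression artifacts appear around shape edges and the flat background shows ringing — characteristic JPEG degradation.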